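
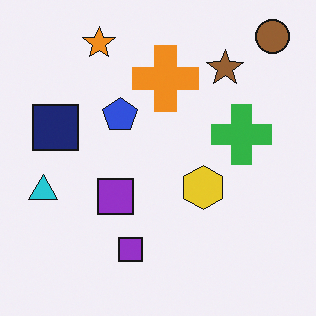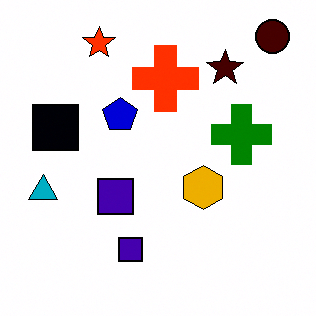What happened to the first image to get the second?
This is the original image boosted in contrast.

Tones are pushed away from mid-grey across the whole image — a global contrast change.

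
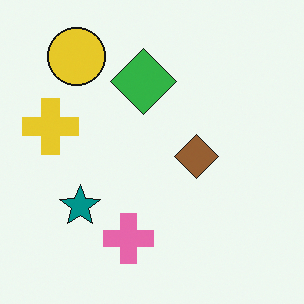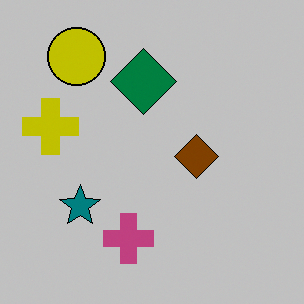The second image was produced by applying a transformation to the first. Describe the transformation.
This is the original image aggressively posterized.

Each flat color has snapped to a coarser quantized level — most visibly, the near-white background has dropped to a flat grey.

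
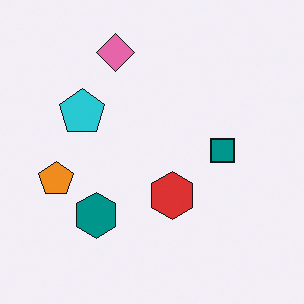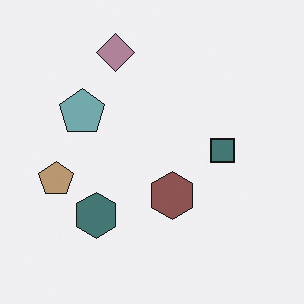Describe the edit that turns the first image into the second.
This is the original image made much more muted (saturation change).

All colors are more muted and greyish — a global saturation change.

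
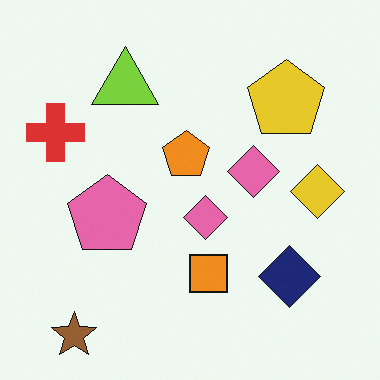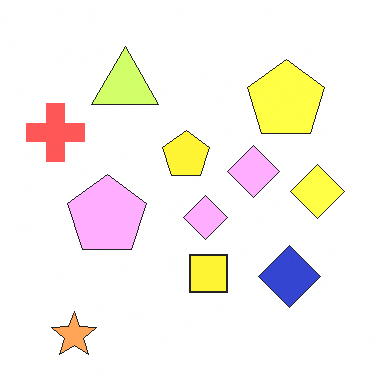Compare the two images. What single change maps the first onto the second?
It was substantially brightened.

Every pixel — background and shapes alike — is uniformly brightened.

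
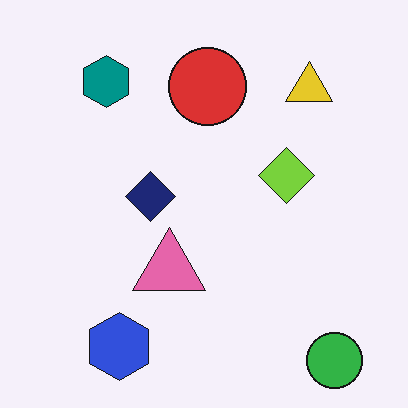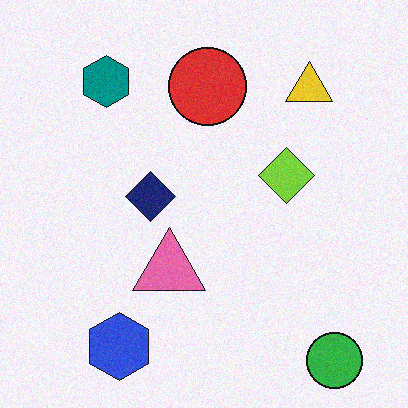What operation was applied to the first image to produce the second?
The transformation is: degraded with light additive noise.

Random speckle covers the whole image, including the flat background.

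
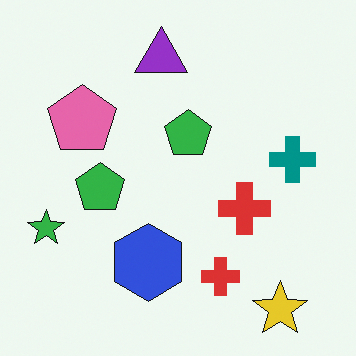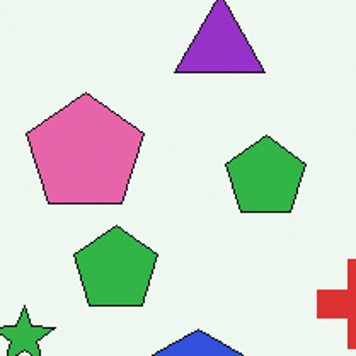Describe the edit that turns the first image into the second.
It was cropped to a noticeably smaller region and rescaled.

The visible shapes are larger and the field of view is narrower; shapes near the original edges may be partly or wholly outside the frame — a crop-and-rescale.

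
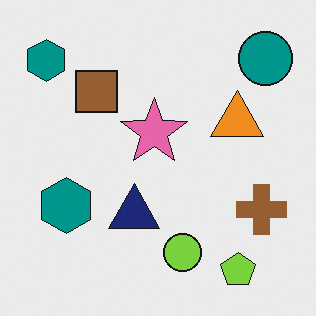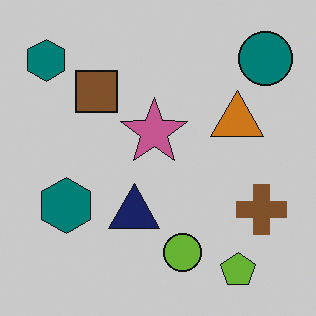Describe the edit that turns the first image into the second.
The image was slightly darkened.

Every pixel — background and shapes alike — is uniformly darkened.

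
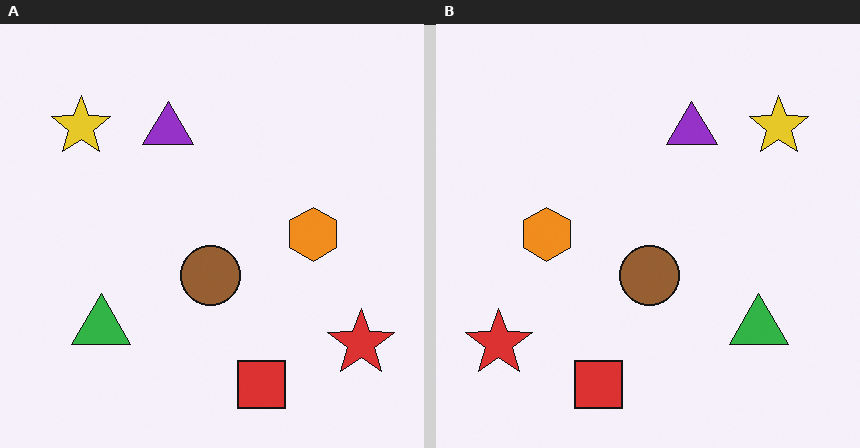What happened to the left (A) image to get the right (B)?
The image was flipped horizontally (left ↔ right).

The red star is in the bottom-right of the left (A) image and the bottom-left of the right (B) — shapes on opposite sides of the vertical midline have swapped in a mirror flip.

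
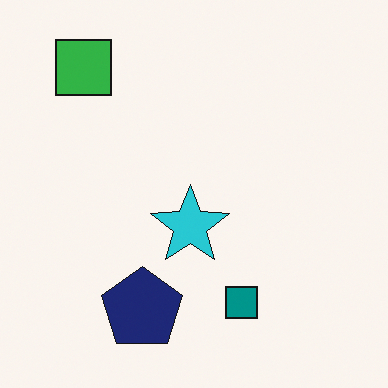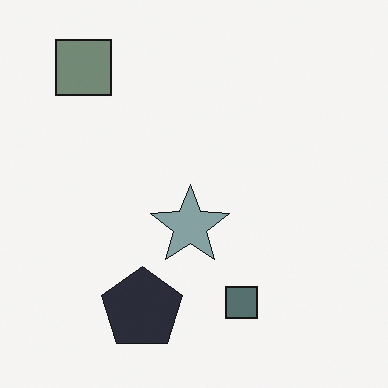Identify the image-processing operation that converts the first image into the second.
The transformation is: heavily desaturated.

All colors are more muted and greyish — a global saturation change.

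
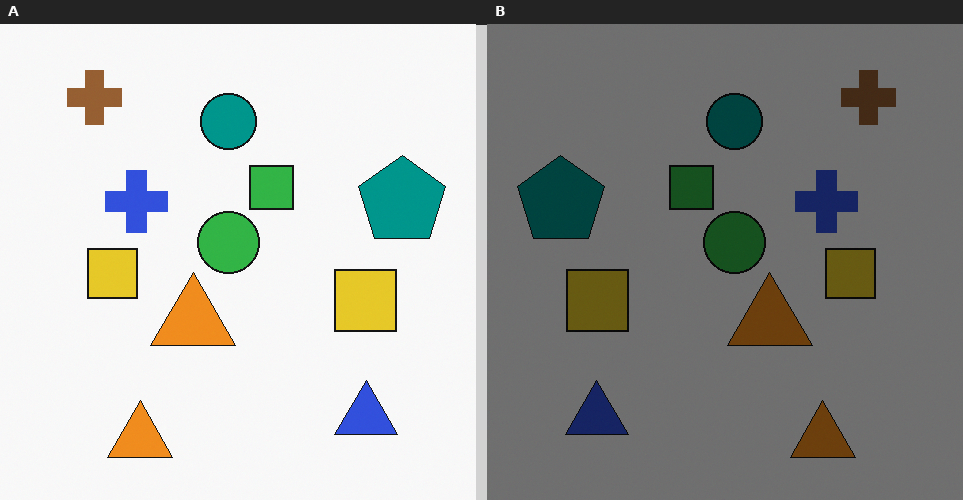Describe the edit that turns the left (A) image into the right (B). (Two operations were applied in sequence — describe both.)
The right (B) image is the left (A) darkened a lot, then flipped horizontally (left ↔ right).

Every pixel — background and shapes alike — is uniformly darkened. The teal pentagon is in the right of the left (A) image and the left of the right (B) — shapes on opposite sides of the vertical midline have swapped in a mirror flip.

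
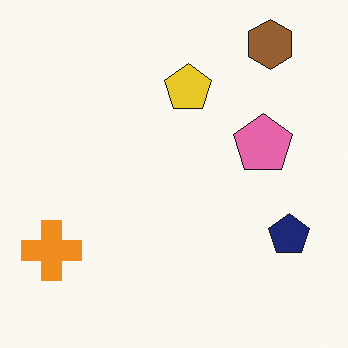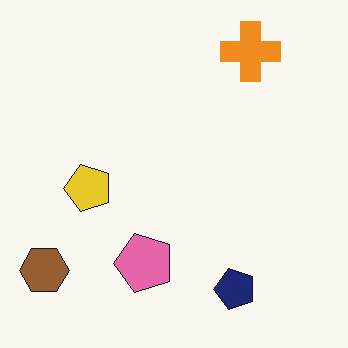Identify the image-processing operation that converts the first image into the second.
The second image is the first transposed (reflected across the top-left ↔ bottom-right diagonal).

Shapes have swapped their row and column positions — what was in the top-right is now in the bottom-left — a diagonal reflection.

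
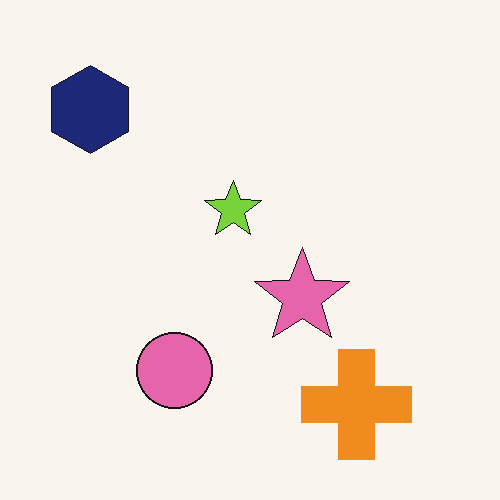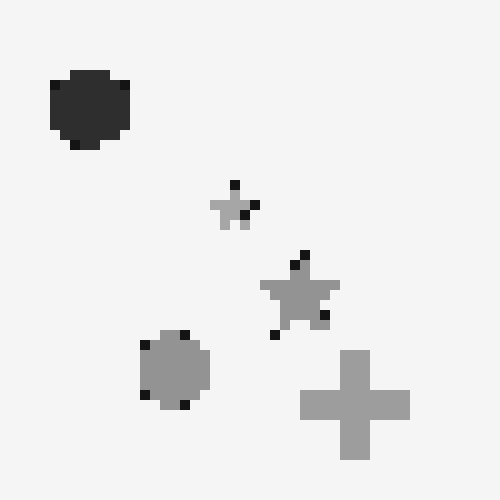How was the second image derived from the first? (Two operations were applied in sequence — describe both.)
It was converted to grayscale, then coarsely pixelated.

All color is removed — every shape is now a shade of grey. Shapes are reduced to large square blocks; fine edges and outlines are lost — a downscale-then-upscale (mosaic) effect.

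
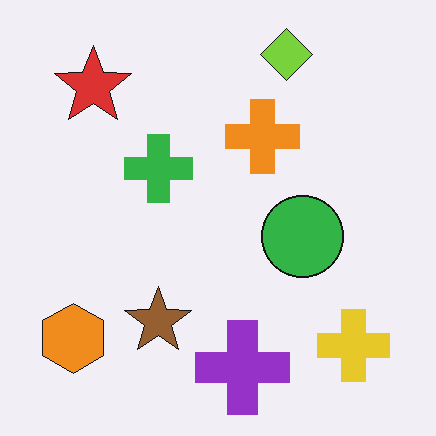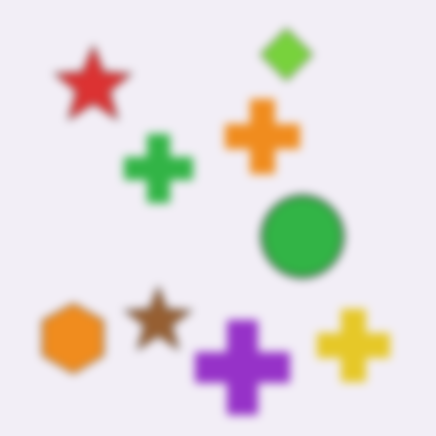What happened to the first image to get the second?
The transformation is: noticeably gaussian-blurred.

Shape edges and outlines are uniformly softened across the whole image.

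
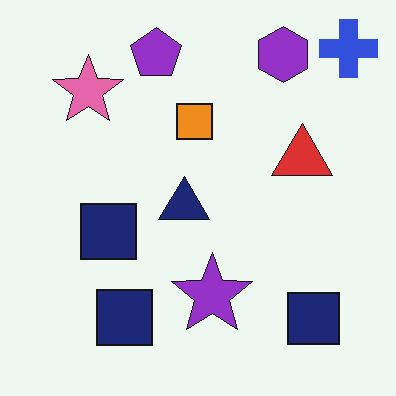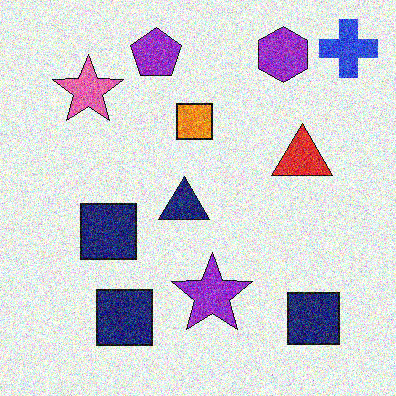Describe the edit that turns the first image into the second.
The second image is the first degraded with heavy additive noise.

Random speckle covers the whole image, including the flat background.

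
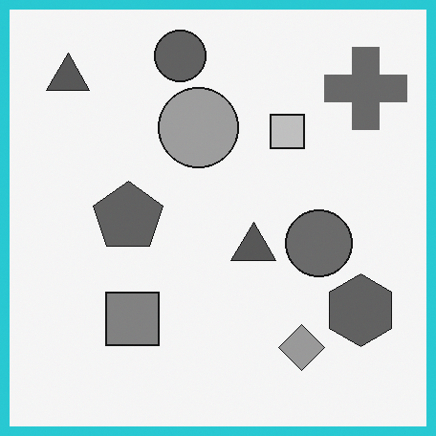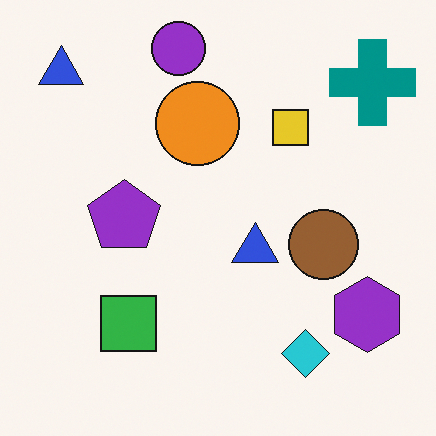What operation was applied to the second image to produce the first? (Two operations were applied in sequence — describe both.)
The first image is the second converted to grayscale, then framed with a cyan border.

All color is removed — every shape is now a shade of grey. A solid cyan frame runs around the edge of the first image, with the content slightly shrunk inside it.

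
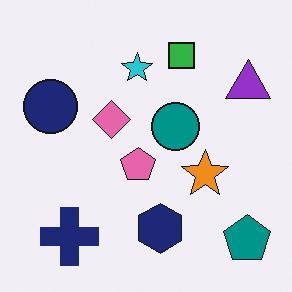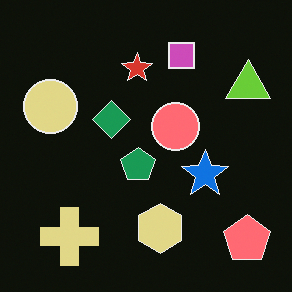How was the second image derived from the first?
The transformation is: color-inverted (negative).

The light background has become dark and every shape's color is its complement — a photographic negative.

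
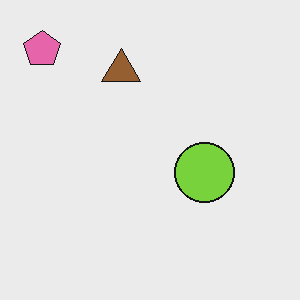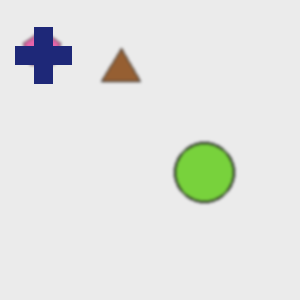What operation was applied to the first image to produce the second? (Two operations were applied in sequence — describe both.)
It was lightly blurred, then overlaid with an additional navy cross.

Shape edges and outlines are uniformly softened across the whole image. A navy cross appears in the second image that is absent from the first.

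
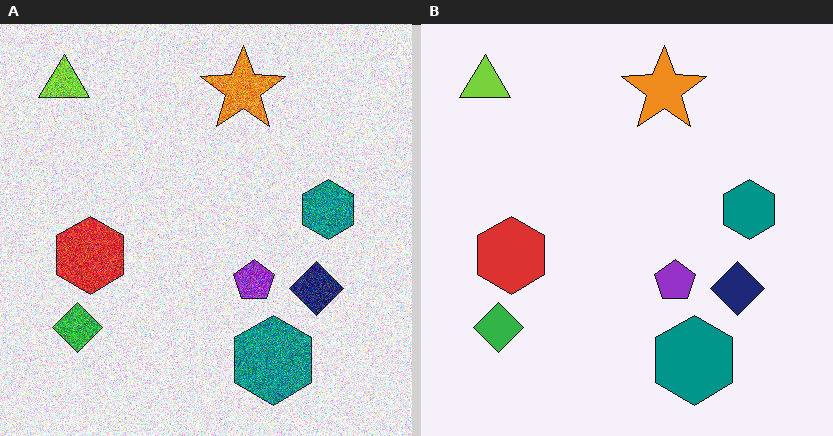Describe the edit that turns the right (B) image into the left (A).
The transformation is: degraded with a thick layer of grain.

Random speckle covers the whole image, including the flat background.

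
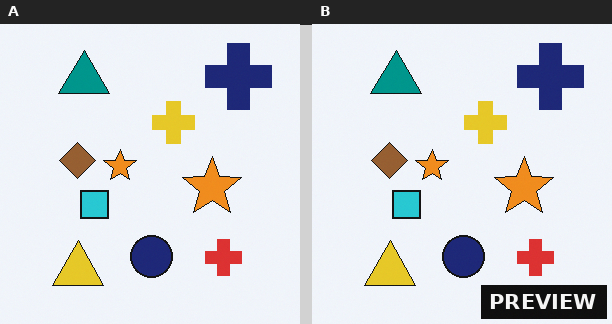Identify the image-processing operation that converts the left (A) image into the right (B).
This is the original image watermarked with the text "PREVIEW" in the lower-right corner.

A dark label reading "PREVIEW" appears in the lower-right corner.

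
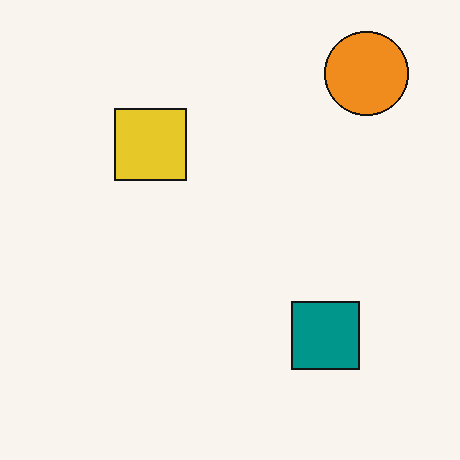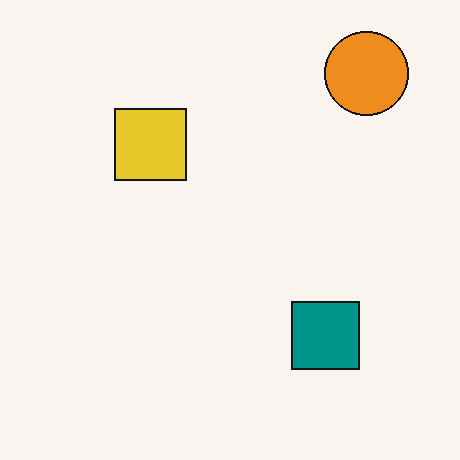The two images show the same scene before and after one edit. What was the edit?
This is the original image given moderate JPEG compression.

Blocky 8×8 compression artifacts appear around shape edges and the flat background shows ringing — characteristic JPEG degradation.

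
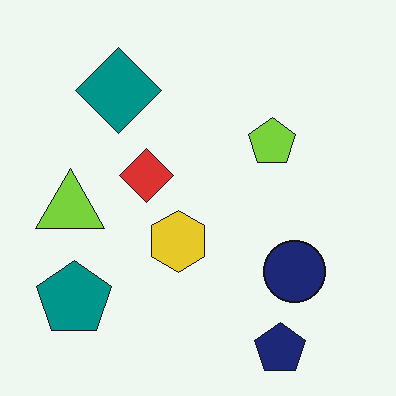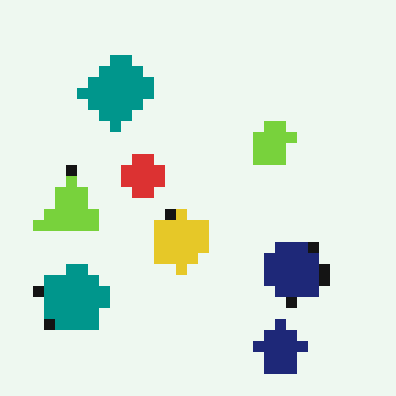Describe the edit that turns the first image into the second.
The image was heavily pixelated into large blocks.

Shapes are reduced to large square blocks; fine edges and outlines are lost — a downscale-then-upscale (mosaic) effect.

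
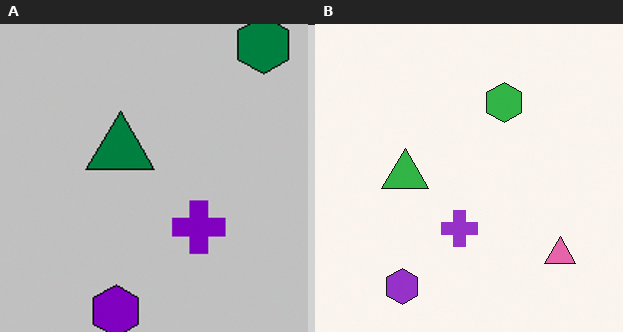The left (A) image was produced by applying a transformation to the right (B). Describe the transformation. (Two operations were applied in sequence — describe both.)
The left (A) image is the right (B) aggressively posterized, then cropped slightly and scaled back up.

Each flat color has snapped to a coarser quantized level — most visibly, the near-white background has dropped to a flat grey. The visible shapes are larger and the field of view is narrower; shapes near the original edges may be partly or wholly outside the frame — a crop-and-rescale.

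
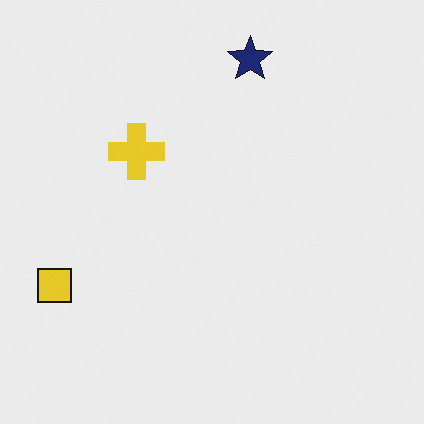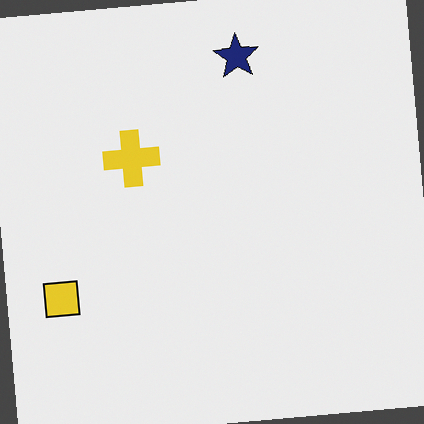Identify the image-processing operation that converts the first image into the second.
This is the original image rotated counter-clockwise by a small amount.

Every shape is tilted by the same angle and the image corners show triangular fill wedges — a whole-image rotation by a non-right angle.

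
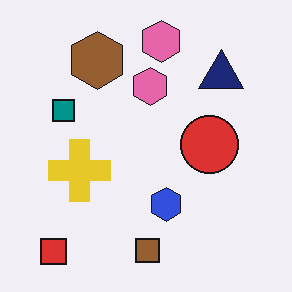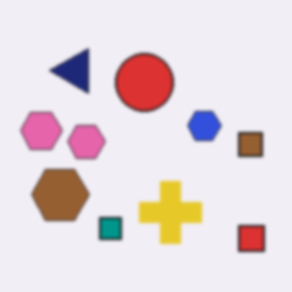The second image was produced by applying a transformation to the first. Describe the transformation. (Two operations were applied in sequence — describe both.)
The transformation is: rotated 90° counter-clockwise, then slightly softened.

The red square sits in the bottom-left of the first image and the bottom-right of the second — consistent with a whole-image 90° counter-clockwise rotation. Shape edges and outlines are uniformly softened across the whole image.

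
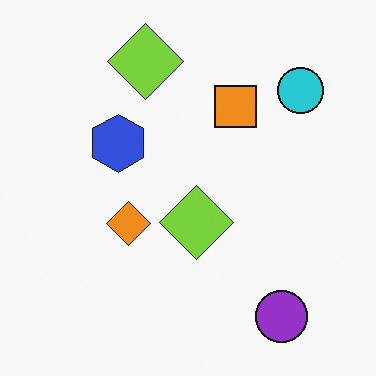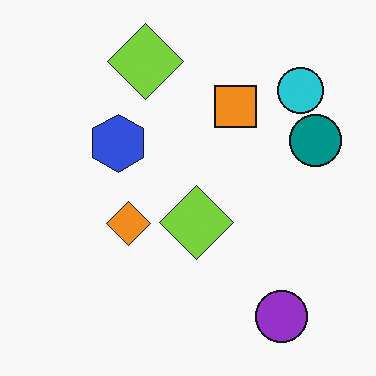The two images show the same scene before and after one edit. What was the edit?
The image was overlaid with an additional teal circle.

A teal circle appears in the second image that is absent from the first.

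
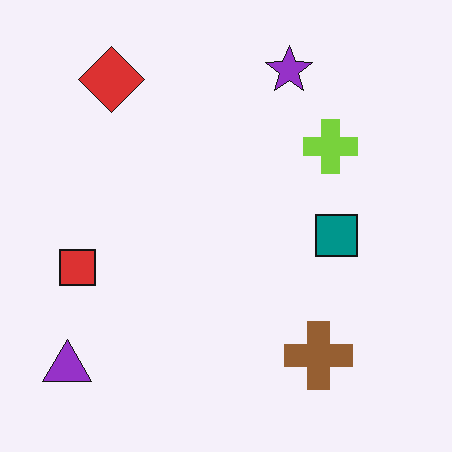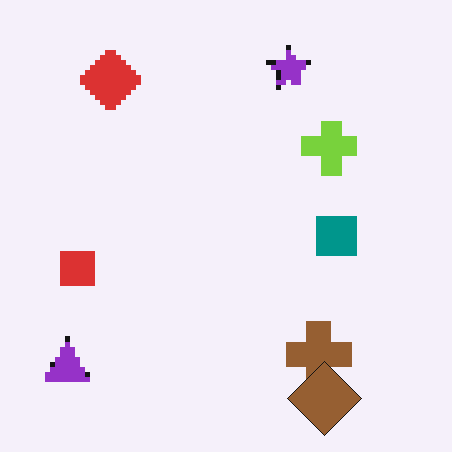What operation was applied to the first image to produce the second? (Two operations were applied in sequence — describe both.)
The second image is the first mildly pixelated, then overlaid with an additional brown diamond.

Shapes are reduced to large square blocks; fine edges and outlines are lost — a downscale-then-upscale (mosaic) effect. A brown diamond appears in the second image that is absent from the first.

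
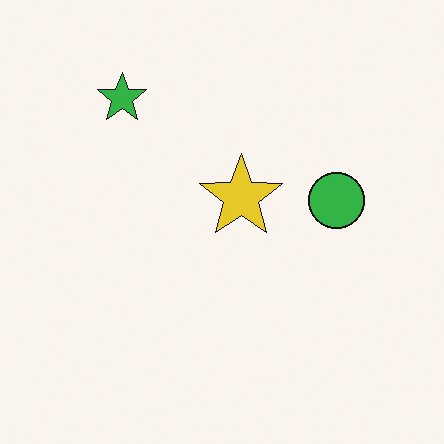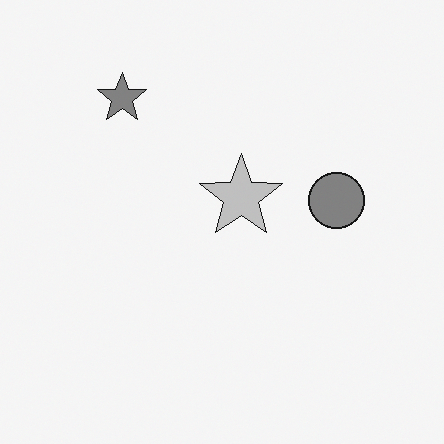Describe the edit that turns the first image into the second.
This is the original image converted to grayscale.

All color is removed — every shape is now a shade of grey.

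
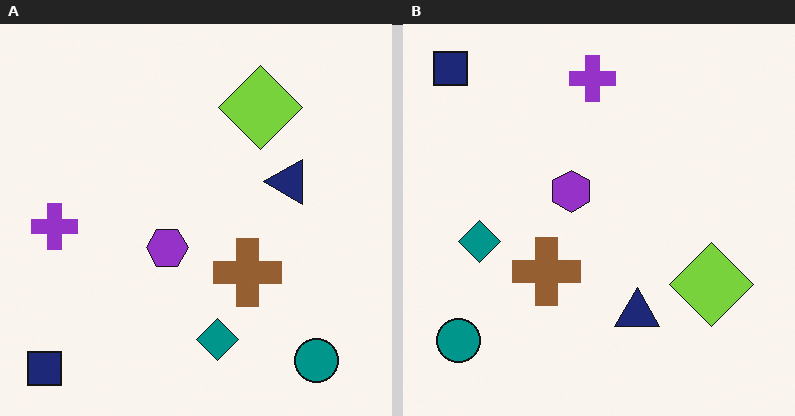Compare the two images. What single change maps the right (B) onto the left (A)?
This is the original image rotated 90° counter-clockwise.

The navy square sits in the top-left of the right (B) image and the bottom-left of the left (A) — consistent with a whole-image 90° counter-clockwise rotation.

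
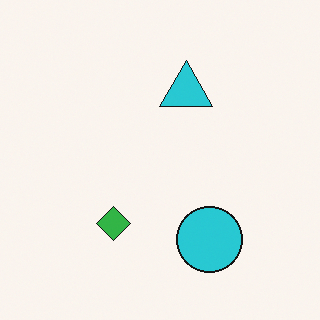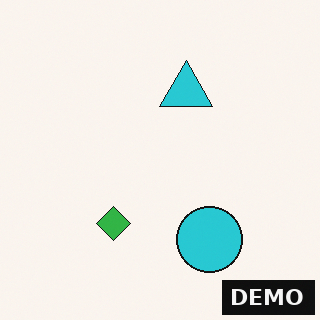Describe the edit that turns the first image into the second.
This is the original image watermarked with the text "DEMO" in the lower-right corner.

A dark label reading "DEMO" appears in the lower-right corner.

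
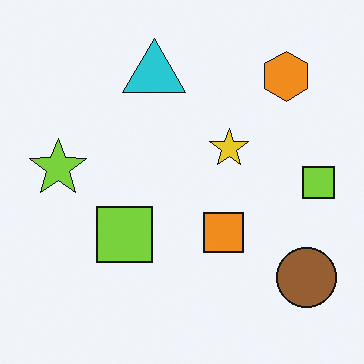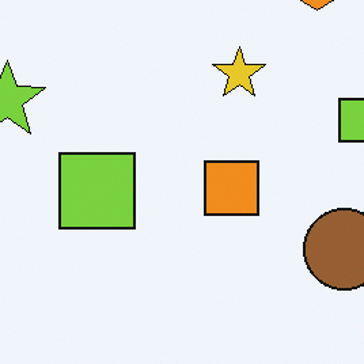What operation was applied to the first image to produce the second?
This is the original image cropped to a modestly smaller region and rescaled.

The visible shapes are larger and the field of view is narrower; shapes near the original edges may be partly or wholly outside the frame — a crop-and-rescale.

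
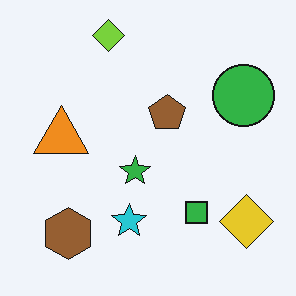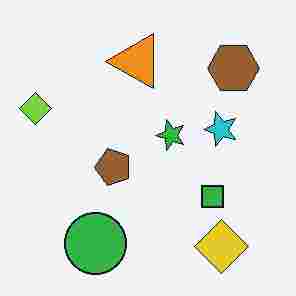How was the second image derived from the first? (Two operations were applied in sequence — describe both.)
The second image is the first degraded with heavy JPEG compression, then transposed (reflected across the top-left ↔ bottom-right diagonal).

Blocky 8×8 compression artifacts appear around shape edges and the flat background shows ringing — characteristic JPEG degradation. Shapes have swapped their row and column positions — what was in the top-right is now in the bottom-left — a diagonal reflection.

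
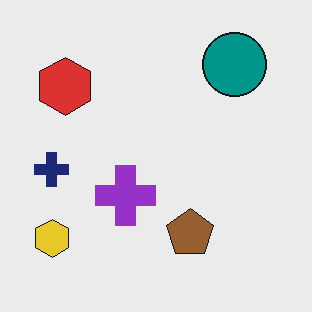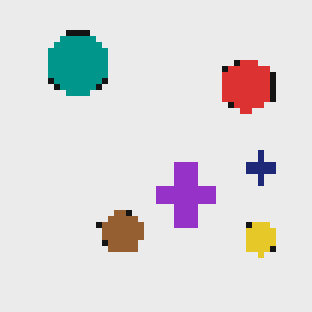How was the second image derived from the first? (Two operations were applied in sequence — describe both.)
The transformation is: moderately pixelated, then flipped horizontally (left ↔ right).

Shapes are reduced to large square blocks; fine edges and outlines are lost — a downscale-then-upscale (mosaic) effect. The navy cross is in the left of the first image and the right of the second — shapes on opposite sides of the vertical midline have swapped in a mirror flip.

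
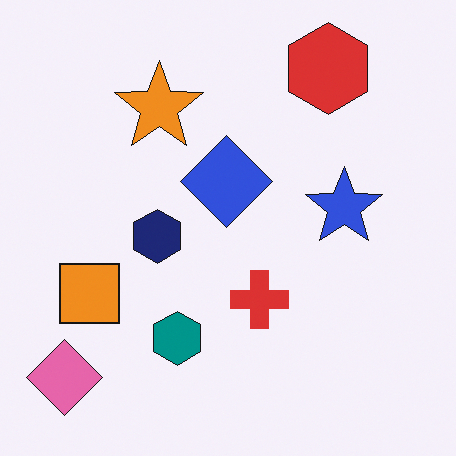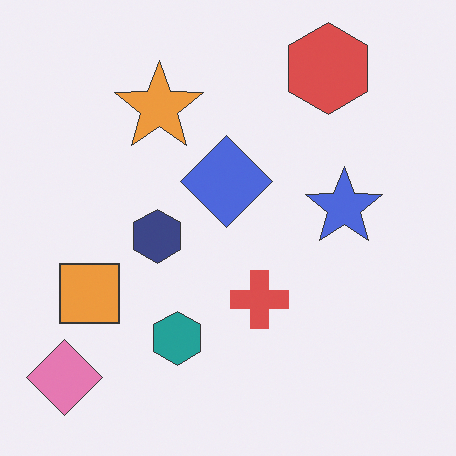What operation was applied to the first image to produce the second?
Given slightly reduced contrast.

Tones are pushed toward mid-grey across the whole image — a global contrast change.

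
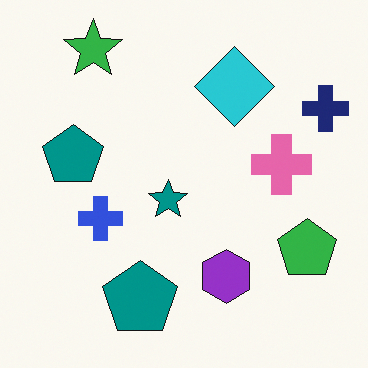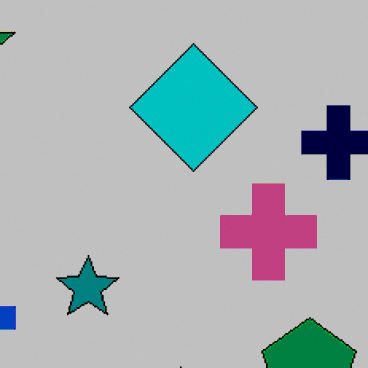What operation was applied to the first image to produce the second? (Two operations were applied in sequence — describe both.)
The second image is the first cropped to a modestly smaller region and rescaled, then heavily posterized to just a handful of flat colors.

The visible shapes are larger and the field of view is narrower; shapes near the original edges may be partly or wholly outside the frame — a crop-and-rescale. Each flat color has snapped to a coarser quantized level — most visibly, the near-white background has dropped to a flat grey.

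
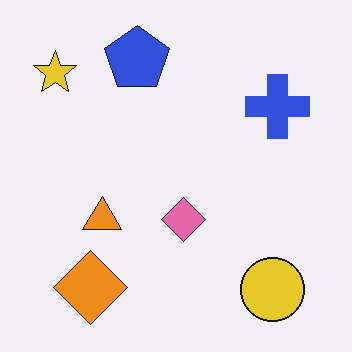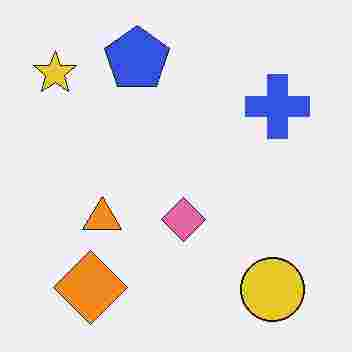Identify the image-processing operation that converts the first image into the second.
The transformation is: heavily JPEG-compressed with obvious blocking artifacts.

Blocky 8×8 compression artifacts appear around shape edges and the flat background shows ringing — characteristic JPEG degradation.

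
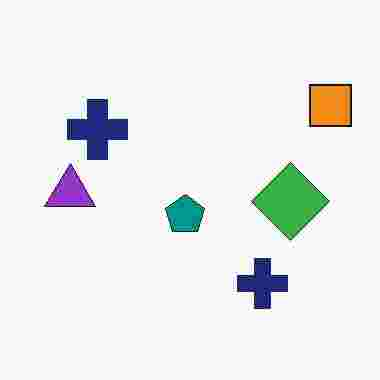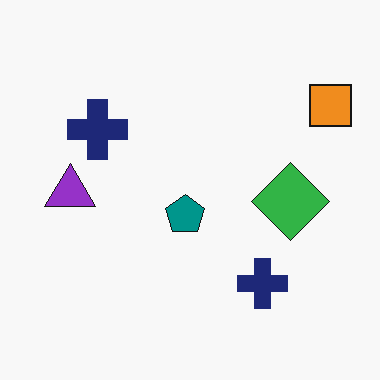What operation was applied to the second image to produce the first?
This is the original image heavily JPEG-compressed with obvious blocking artifacts.

Blocky 8×8 compression artifacts appear around shape edges and the flat background shows ringing — characteristic JPEG degradation.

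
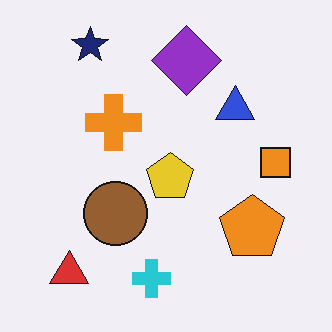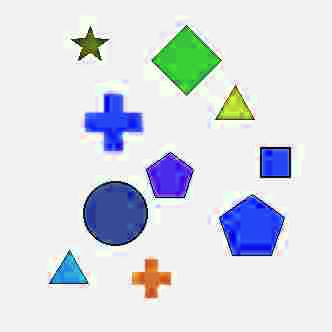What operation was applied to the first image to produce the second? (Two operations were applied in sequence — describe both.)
The second image is the first heavily JPEG-compressed with obvious blocking artifacts, then hue-shifted through roughly half the color wheel.

Blocky 8×8 compression artifacts appear around shape edges and the flat background shows ringing — characteristic JPEG degradation. Every shape's color has rotated by the same amount around the hue wheel — a uniform hue shift.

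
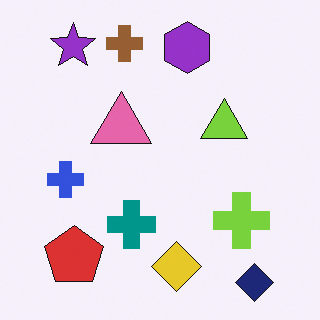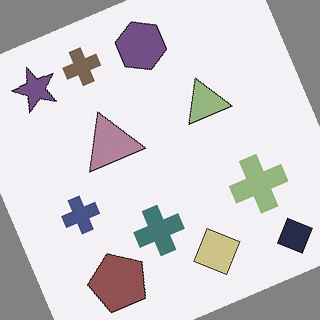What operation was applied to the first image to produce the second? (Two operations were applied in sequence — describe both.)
The transformation is: rotated counter-clockwise by a moderate amount, then heavily desaturated.

Every shape is tilted by the same angle and the image corners show triangular fill wedges — a whole-image rotation by a non-right angle. All colors are more muted and greyish — a global saturation change.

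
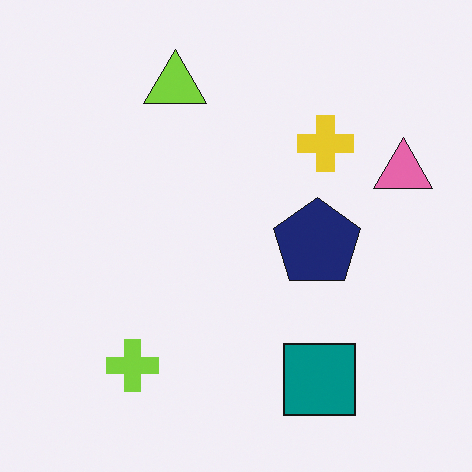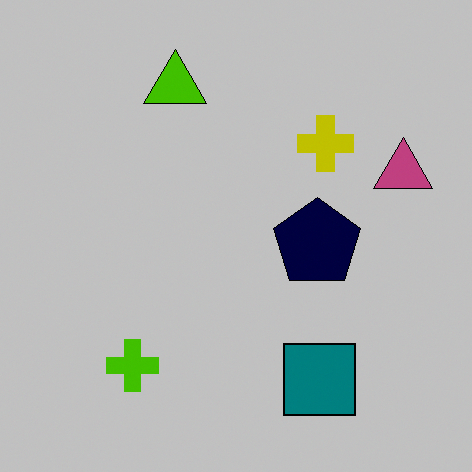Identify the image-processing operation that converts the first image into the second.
The image was aggressively posterized.

Each flat color has snapped to a coarser quantized level — most visibly, the near-white background has dropped to a flat grey.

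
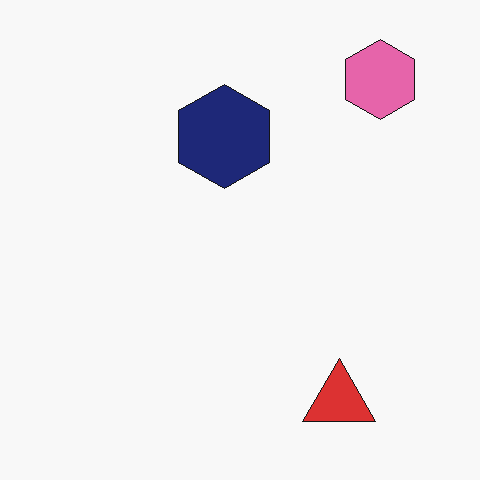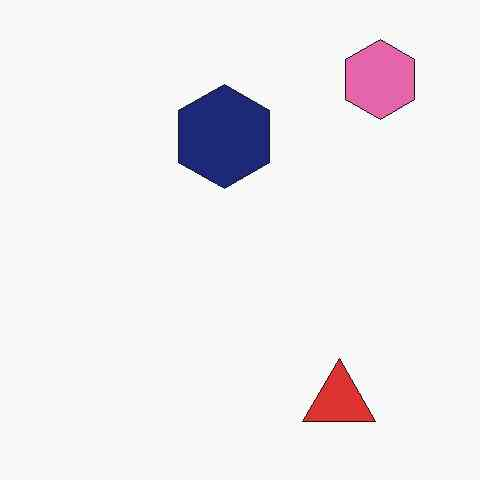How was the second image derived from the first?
The second image is the first given moderate JPEG compression.

Blocky 8×8 compression artifacts appear around shape edges and the flat background shows ringing — characteristic JPEG degradation.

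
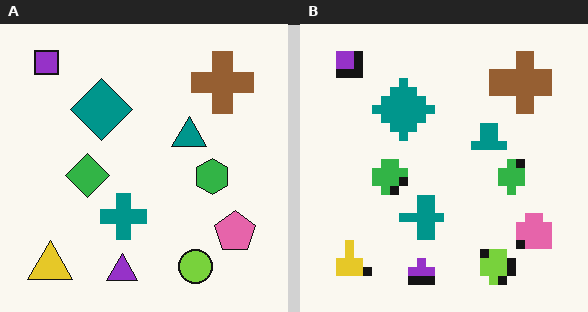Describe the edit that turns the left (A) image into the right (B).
It was coarsely pixelated.

Shapes are reduced to large square blocks; fine edges and outlines are lost — a downscale-then-upscale (mosaic) effect.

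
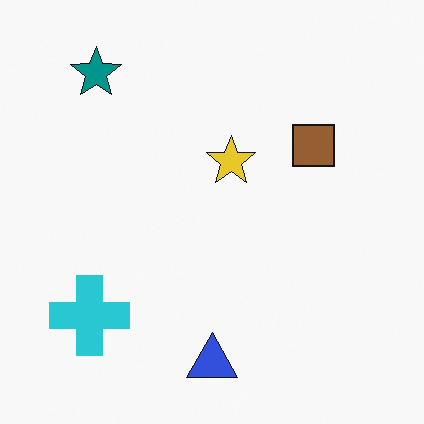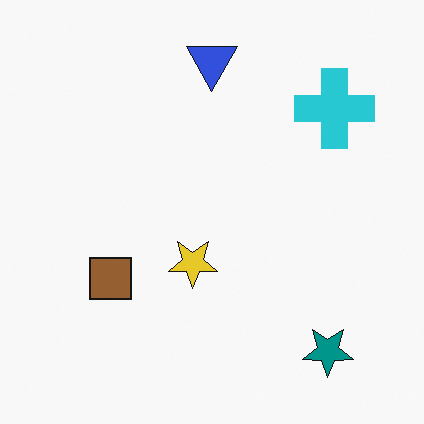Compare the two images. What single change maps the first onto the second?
The second image is the first rotated 180°.

The teal star sits in the top-left of the first image and the bottom-right of the second — consistent with a whole-image 180° rotation.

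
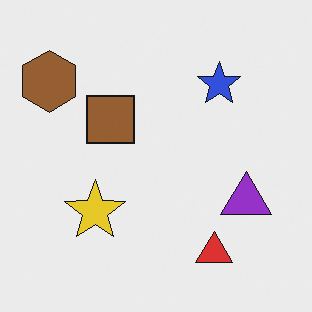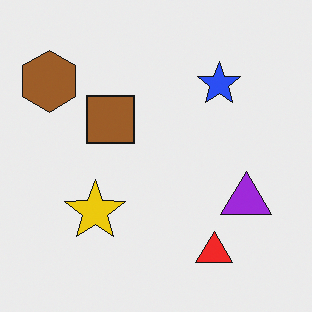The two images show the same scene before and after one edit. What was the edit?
The transformation is: slightly oversaturated.

All colors are more vivid — a global saturation change.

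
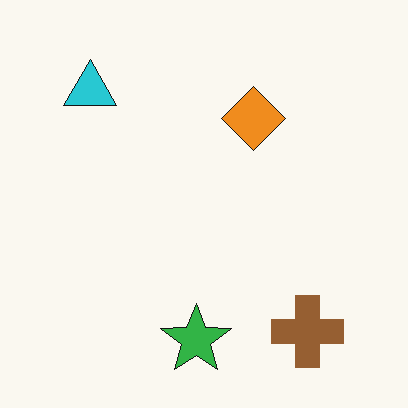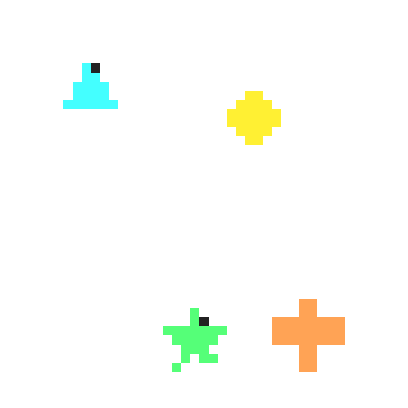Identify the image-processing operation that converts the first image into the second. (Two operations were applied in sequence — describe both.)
The transformation is: noticeably brightened, then coarsely pixelated.

Every pixel — background and shapes alike — is uniformly brightened. Shapes are reduced to large square blocks; fine edges and outlines are lost — a downscale-then-upscale (mosaic) effect.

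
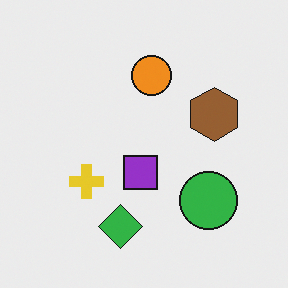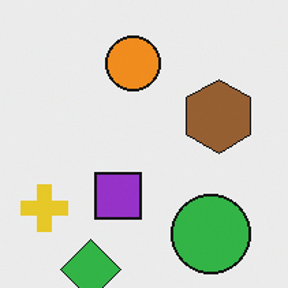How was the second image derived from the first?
The second image is the first cropped slightly and scaled back up.

The visible shapes are larger and the field of view is narrower; shapes near the original edges may be partly or wholly outside the frame — a crop-and-rescale.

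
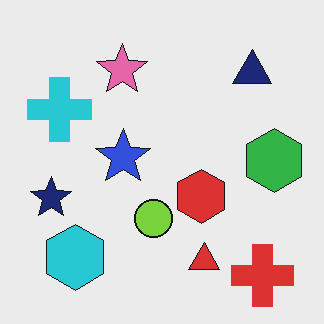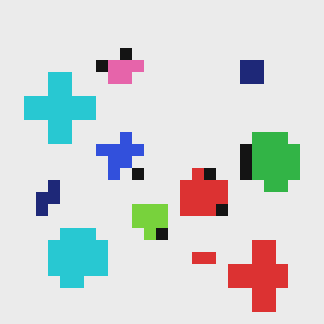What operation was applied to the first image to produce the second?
This is the original image coarsely pixelated.

Shapes are reduced to large square blocks; fine edges and outlines are lost — a downscale-then-upscale (mosaic) effect.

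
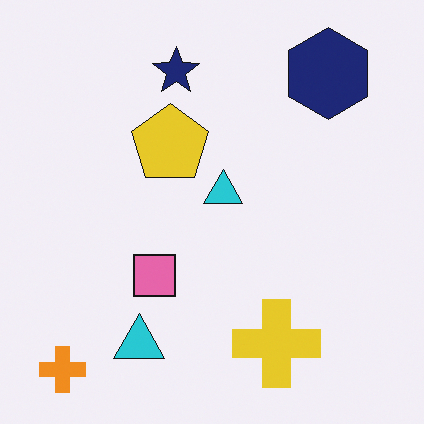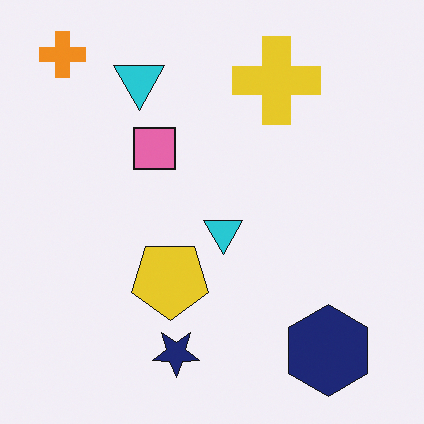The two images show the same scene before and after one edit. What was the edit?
The transformation is: flipped vertically (top ↔ bottom).

The orange cross is in the bottom-left of the first image and the top-left of the second — shapes on opposite sides of the horizontal midline have swapped in a mirror flip.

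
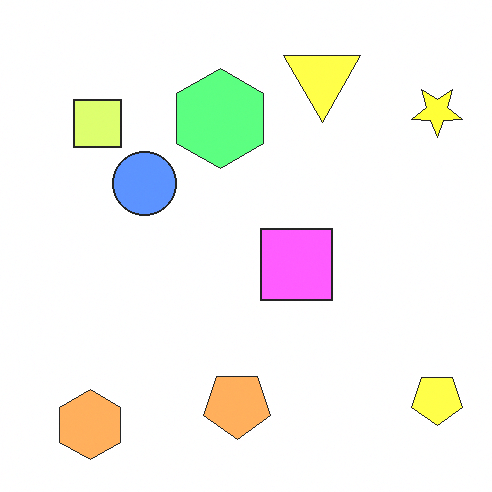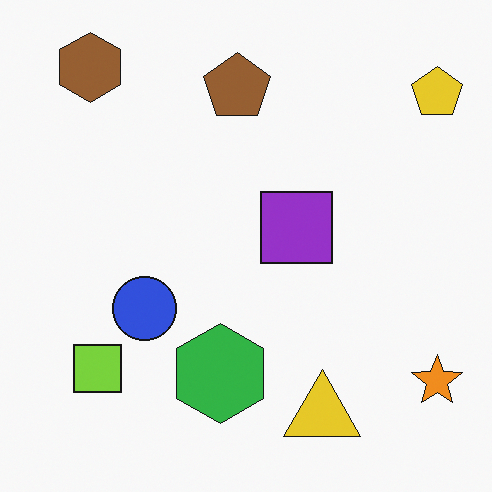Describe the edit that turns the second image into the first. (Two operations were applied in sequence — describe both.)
The transformation is: flipped vertically (top ↔ bottom), then noticeably brightened.

The brown hexagon is in the top-left of the second image and the bottom-left of the first — shapes on opposite sides of the horizontal midline have swapped in a mirror flip. Every pixel — background and shapes alike — is uniformly brightened.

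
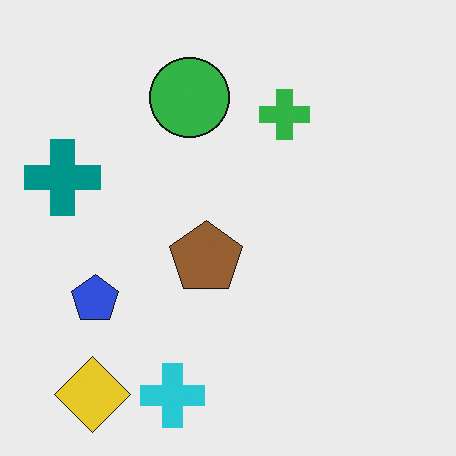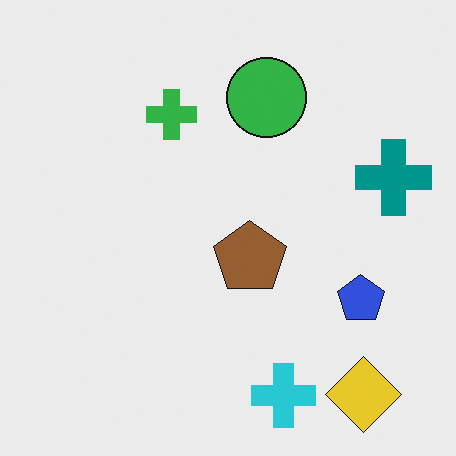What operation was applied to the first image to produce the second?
The transformation is: flipped horizontally (left ↔ right).

The teal cross is in the left of the first image and the right of the second — shapes on opposite sides of the vertical midline have swapped in a mirror flip.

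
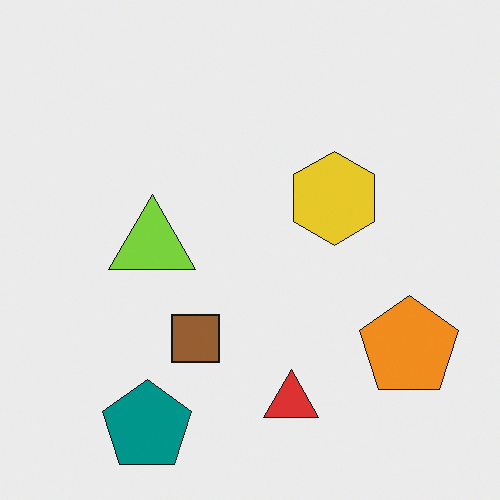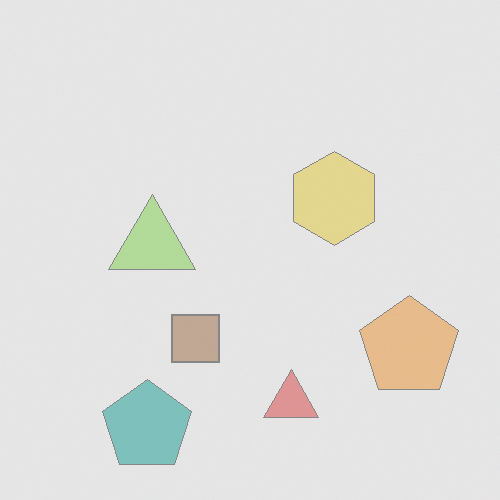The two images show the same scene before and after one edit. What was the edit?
The image was washed out (contrast reduced).

Tones are pushed toward mid-grey across the whole image — a global contrast change.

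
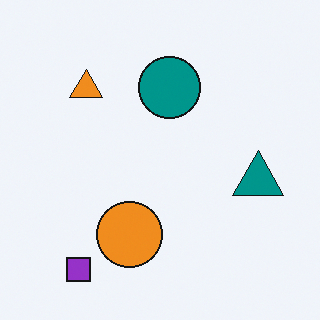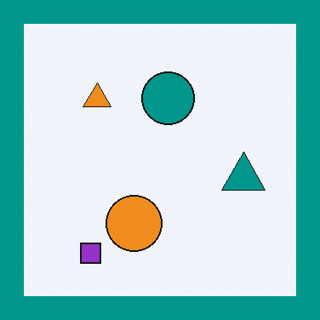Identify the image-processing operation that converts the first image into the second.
This is the original image framed with a teal border.

A solid teal frame runs around the edge of the second image, with the content slightly shrunk inside it.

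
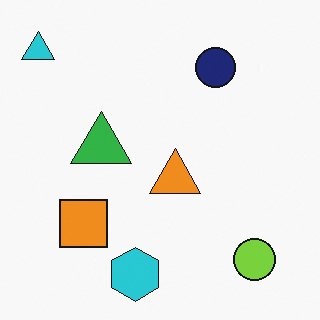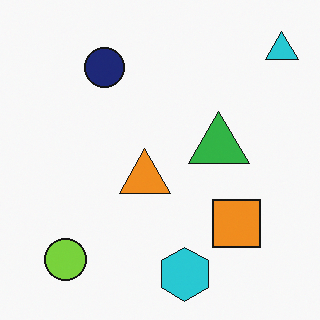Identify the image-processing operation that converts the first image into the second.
It was flipped horizontally (left ↔ right).

The cyan triangle is in the top-left of the first image and the top-right of the second — shapes on opposite sides of the vertical midline have swapped in a mirror flip.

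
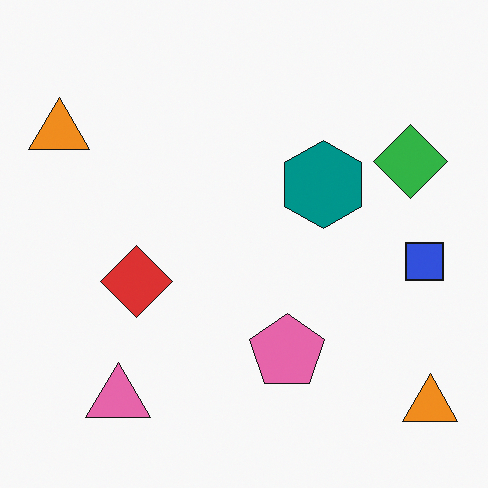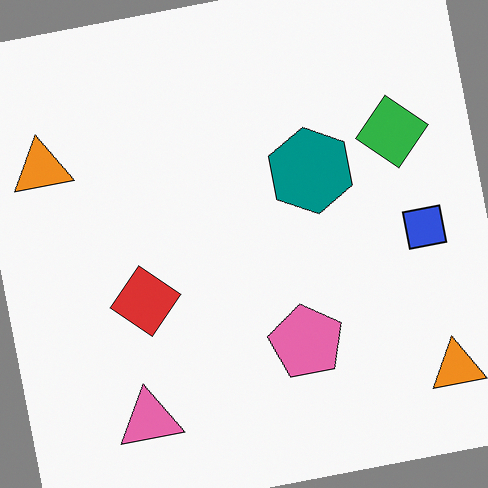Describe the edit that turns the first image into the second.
The image was rotated counter-clockwise by a small amount.

Every shape is tilted by the same angle and the image corners show triangular fill wedges — a whole-image rotation by a non-right angle.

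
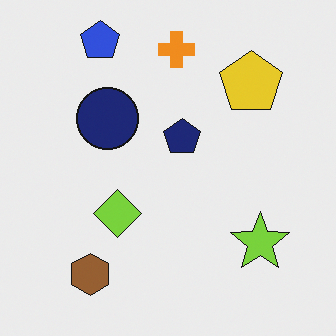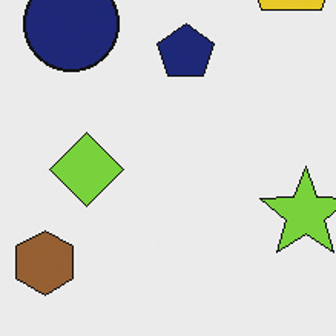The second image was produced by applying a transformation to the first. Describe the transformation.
It was cropped slightly and scaled back up.

The visible shapes are larger and the field of view is narrower; shapes near the original edges may be partly or wholly outside the frame — a crop-and-rescale.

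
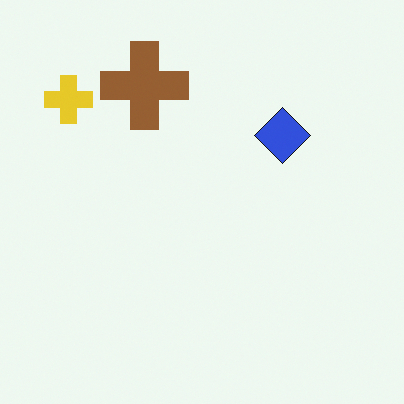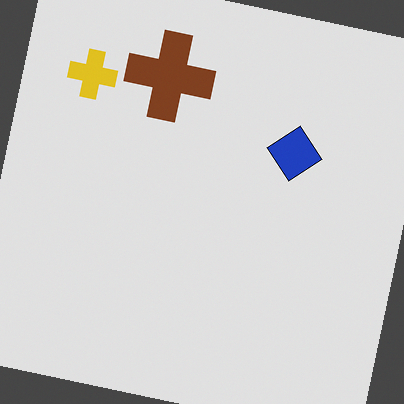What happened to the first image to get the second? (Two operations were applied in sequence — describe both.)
Moderately posterized, then rotated clockwise by a slight angle.

Each flat color has snapped to a coarser quantized level — most visibly, the near-white background has dropped to a flat grey. Every shape is tilted by the same angle and the image corners show triangular fill wedges — a whole-image rotation by a non-right angle.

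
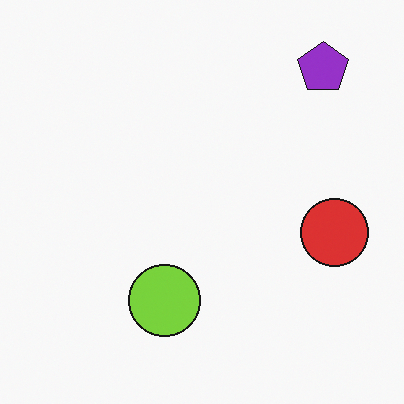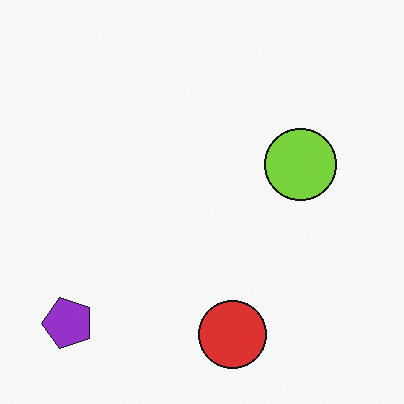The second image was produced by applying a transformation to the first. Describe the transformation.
The image was transposed (reflected across the top-left ↔ bottom-right diagonal).

Shapes have swapped their row and column positions — what was in the top-right is now in the bottom-left — a diagonal reflection.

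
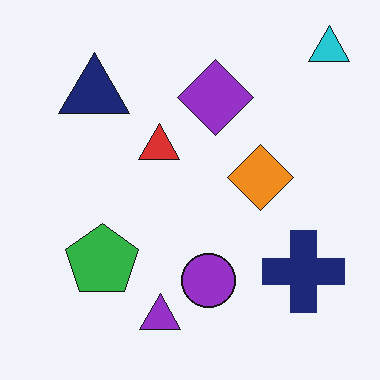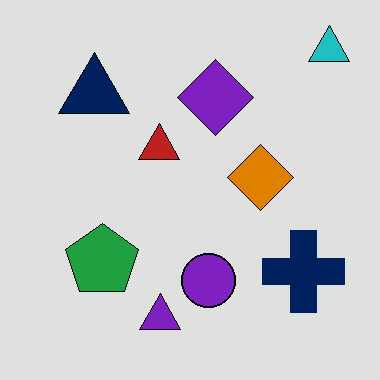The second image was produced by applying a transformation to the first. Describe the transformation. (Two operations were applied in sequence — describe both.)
This is the original image moderately posterized, then given moderate JPEG compression.

Each flat color has snapped to a coarser quantized level — most visibly, the near-white background has dropped to a flat grey. Blocky 8×8 compression artifacts appear around shape edges and the flat background shows ringing — characteristic JPEG degradation.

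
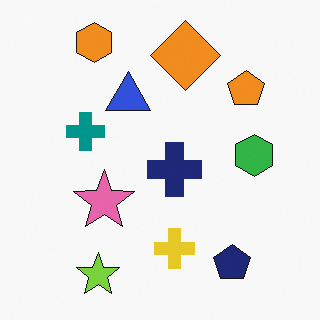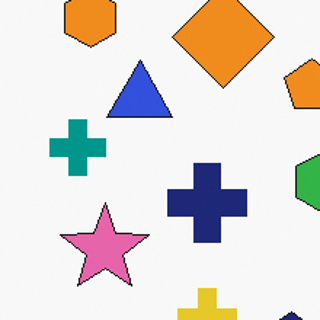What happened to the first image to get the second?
This is the original image cropped slightly and scaled back up.

The visible shapes are larger and the field of view is narrower; shapes near the original edges may be partly or wholly outside the frame — a crop-and-rescale.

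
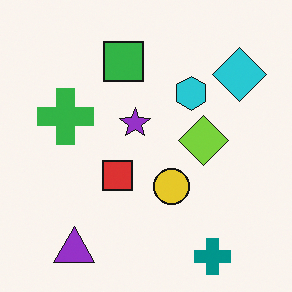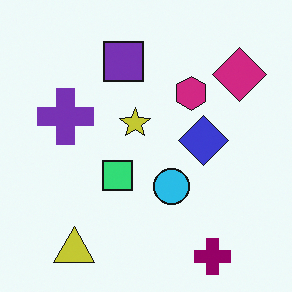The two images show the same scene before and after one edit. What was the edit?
The second image is the first hue-shifted by a moderate amount.

Every shape's color has rotated by the same amount around the hue wheel — a uniform hue shift.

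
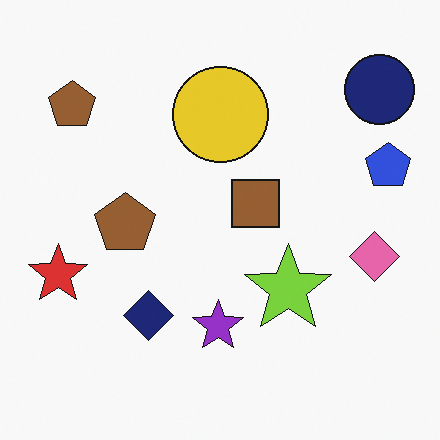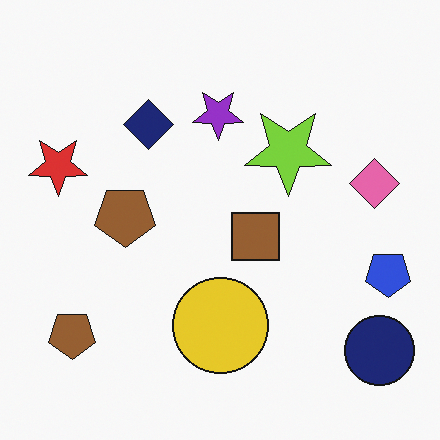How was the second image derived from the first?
This is the original image flipped vertically (top ↔ bottom).

The navy circle is in the top-right of the first image and the bottom-right of the second — shapes on opposite sides of the horizontal midline have swapped in a mirror flip.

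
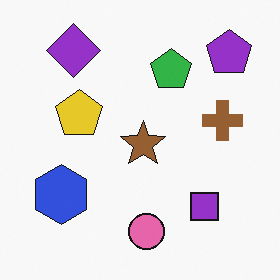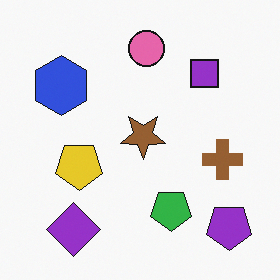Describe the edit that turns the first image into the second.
Flipped vertically (top ↔ bottom).

The pink circle is in the bottom of the first image and the top of the second — shapes on opposite sides of the horizontal midline have swapped in a mirror flip.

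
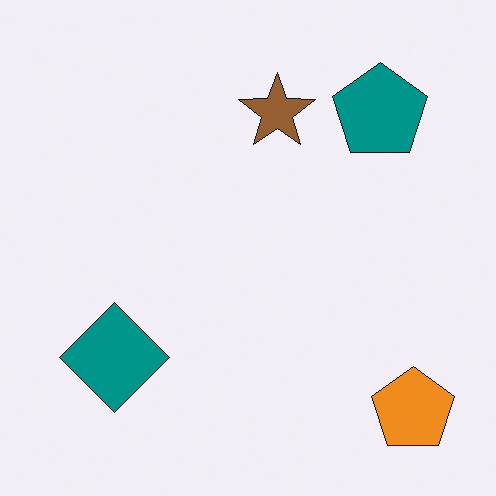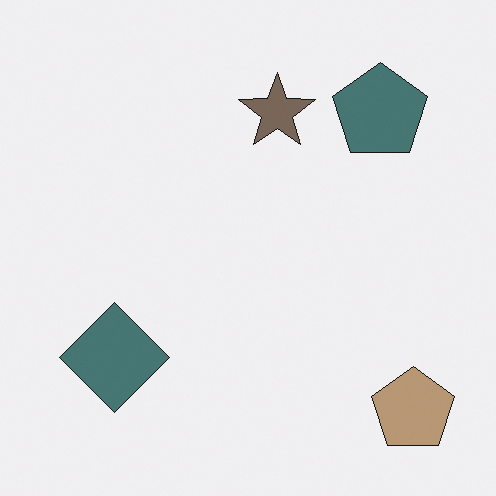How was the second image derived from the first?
Made much more muted (saturation change).

All colors are more muted and greyish — a global saturation change.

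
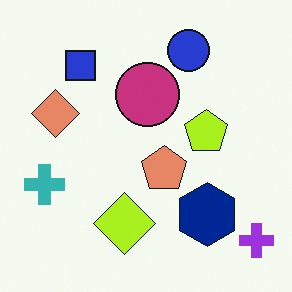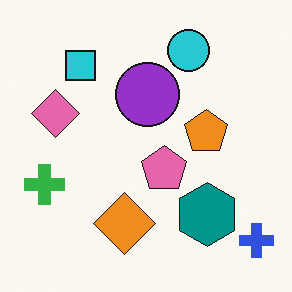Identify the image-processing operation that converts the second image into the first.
Hue-shifted slightly.

Every shape's color has rotated by the same amount around the hue wheel — a uniform hue shift.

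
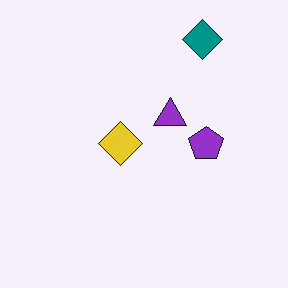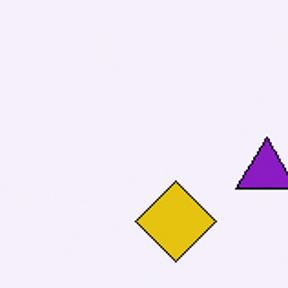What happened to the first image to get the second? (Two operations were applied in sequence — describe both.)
It was cropped tightly and scaled back up, then given slightly increased contrast.

The visible shapes are larger and the field of view is narrower; shapes near the original edges may be partly or wholly outside the frame — a crop-and-rescale. Tones are pushed away from mid-grey across the whole image — a global contrast change.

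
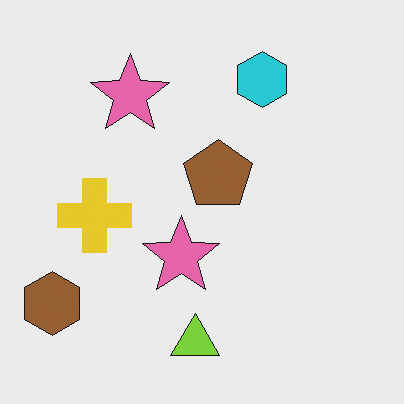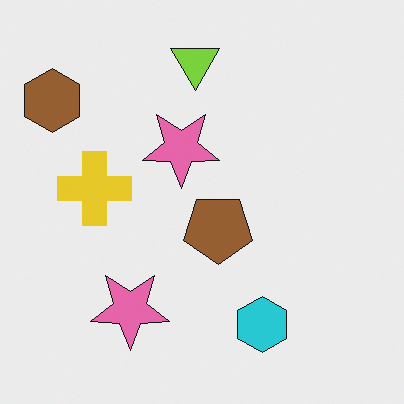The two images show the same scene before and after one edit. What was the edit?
The image was flipped vertically (top ↔ bottom).

The lime triangle is in the bottom of the first image and the top of the second — shapes on opposite sides of the horizontal midline have swapped in a mirror flip.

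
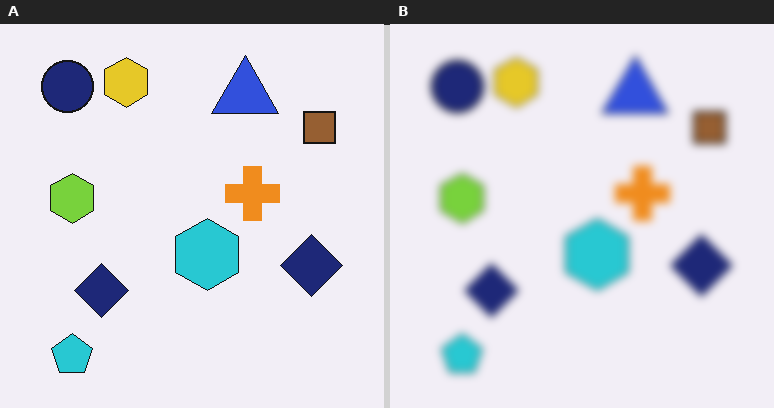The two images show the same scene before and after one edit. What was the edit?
Noticeably gaussian-blurred.

Shape edges and outlines are uniformly softened across the whole image.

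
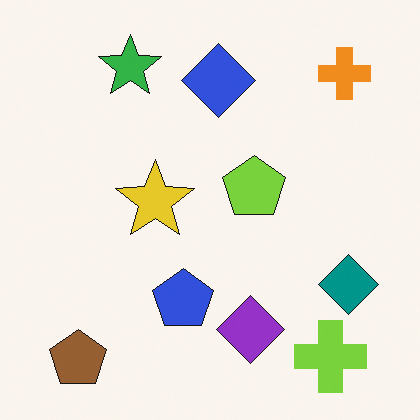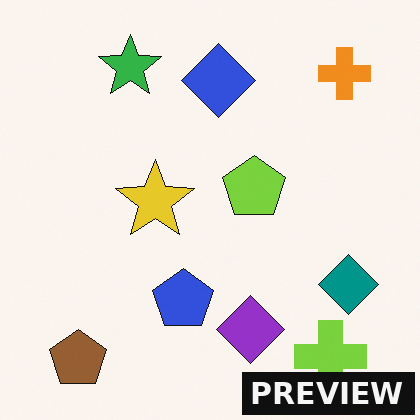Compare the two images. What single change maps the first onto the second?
The transformation is: watermarked with the text "PREVIEW" in the lower-right corner.

A dark label reading "PREVIEW" appears in the lower-right corner.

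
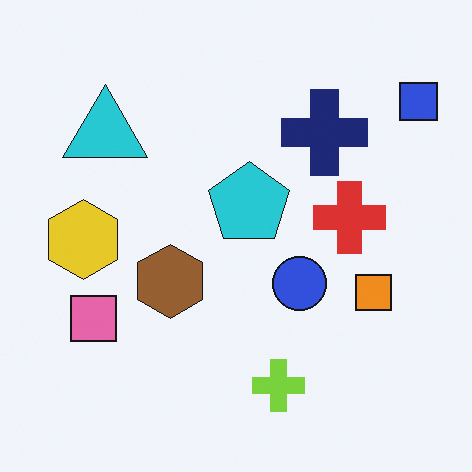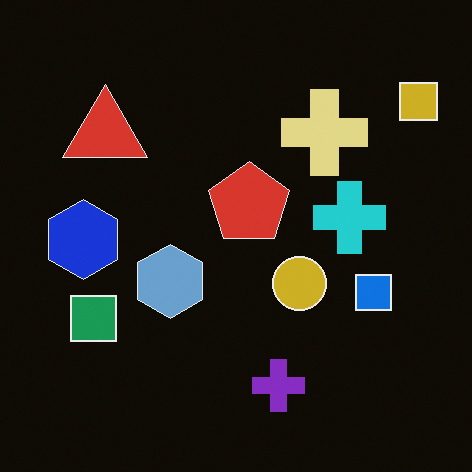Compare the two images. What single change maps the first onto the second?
This is the original image color-inverted (negative).

The light background has become dark and every shape's color is its complement — a photographic negative.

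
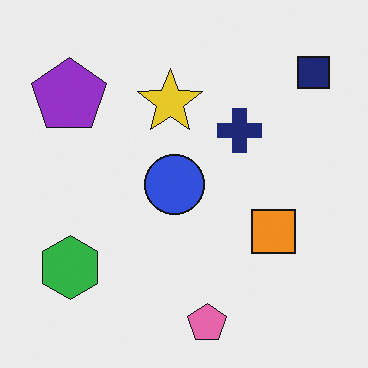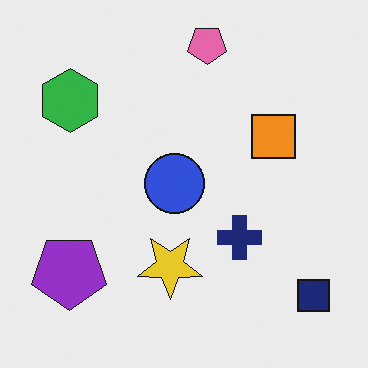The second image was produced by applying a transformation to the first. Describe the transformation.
Flipped vertically (top ↔ bottom).

The pink pentagon is in the bottom of the first image and the top of the second — shapes on opposite sides of the horizontal midline have swapped in a mirror flip.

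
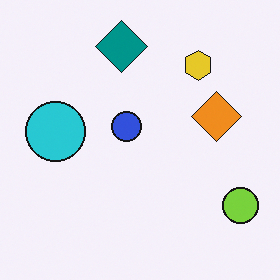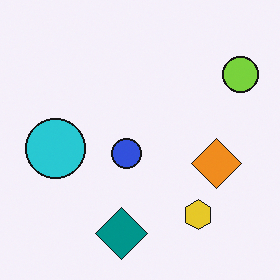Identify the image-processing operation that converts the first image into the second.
The transformation is: flipped vertically (top ↔ bottom).

The teal diamond is in the top of the first image and the bottom of the second — shapes on opposite sides of the horizontal midline have swapped in a mirror flip.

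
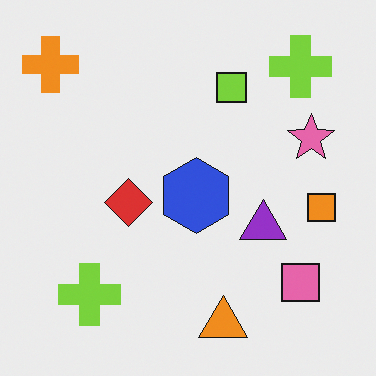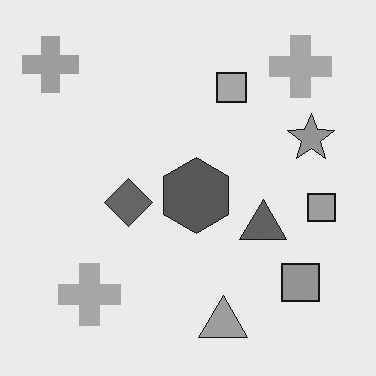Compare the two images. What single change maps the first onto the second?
The second image is the first converted to grayscale.

All color is removed — every shape is now a shade of grey.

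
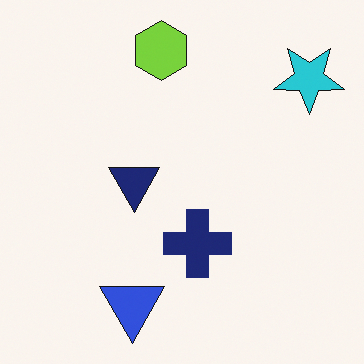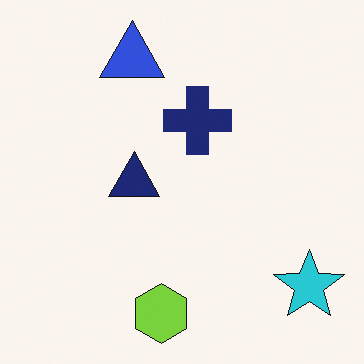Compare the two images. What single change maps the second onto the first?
This is the original image flipped vertically (top ↔ bottom).

The lime hexagon is in the bottom of the second image and the top of the first — shapes on opposite sides of the horizontal midline have swapped in a mirror flip.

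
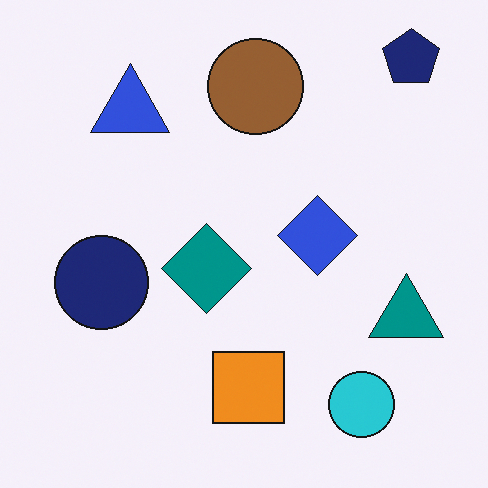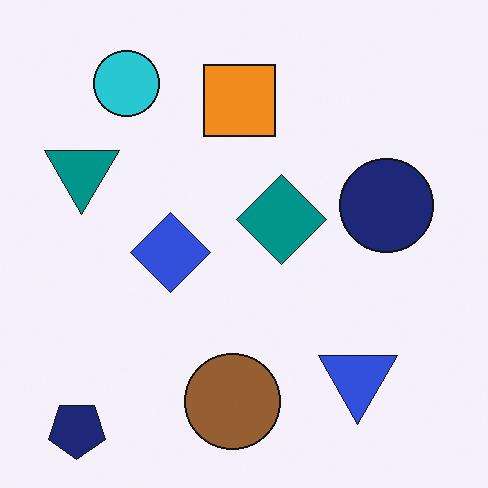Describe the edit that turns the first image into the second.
It was rotated 180°.

The navy pentagon sits in the top-right of the first image and the bottom-left of the second — consistent with a whole-image 180° rotation.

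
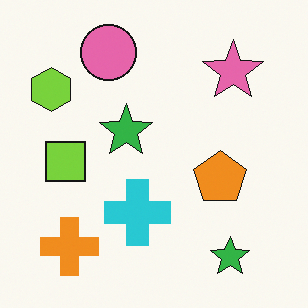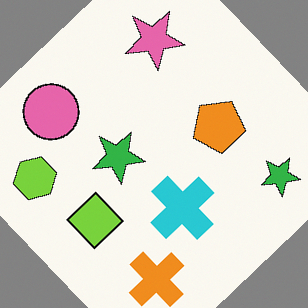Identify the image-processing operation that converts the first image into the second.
The image was rotated counter-clockwise by a large amount — several tens of degrees.

Every shape is tilted by the same angle and the image corners show triangular fill wedges — a whole-image rotation by a non-right angle.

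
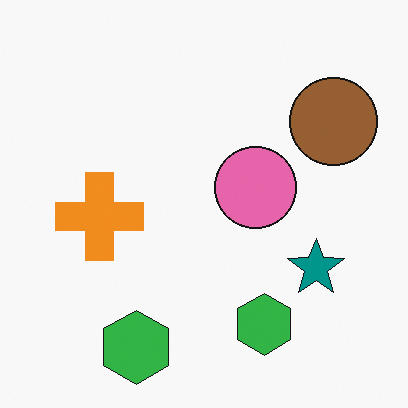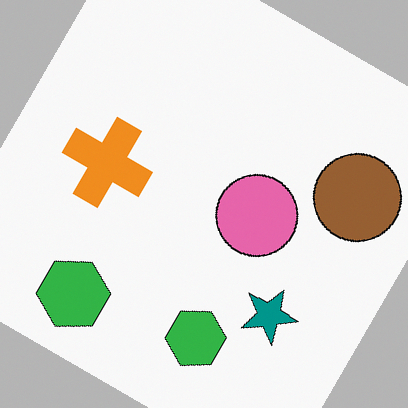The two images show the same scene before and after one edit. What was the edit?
The transformation is: rotated clockwise by a large amount — several tens of degrees.

Every shape is tilted by the same angle and the image corners show triangular fill wedges — a whole-image rotation by a non-right angle.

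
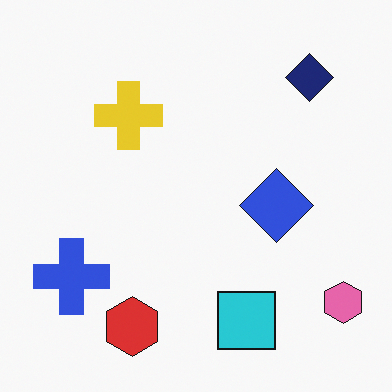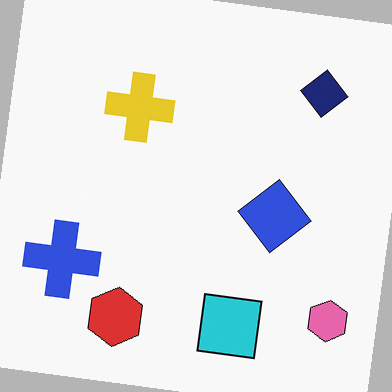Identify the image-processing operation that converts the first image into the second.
The image was rotated clockwise by a small amount.

Every shape is tilted by the same angle and the image corners show triangular fill wedges — a whole-image rotation by a non-right angle.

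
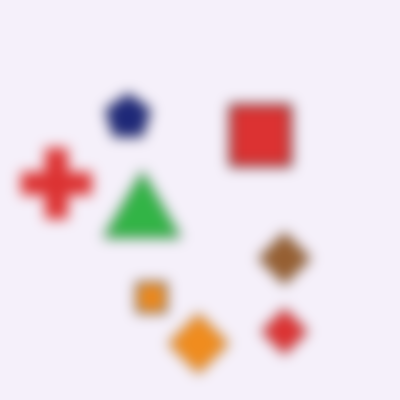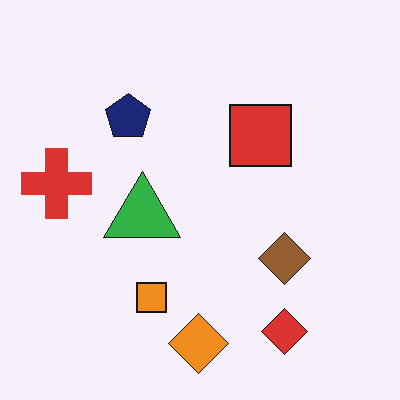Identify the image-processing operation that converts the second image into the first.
The image was heavily blurred.

Shape edges and outlines are uniformly softened across the whole image.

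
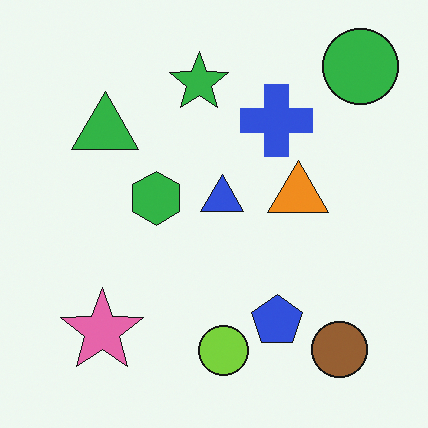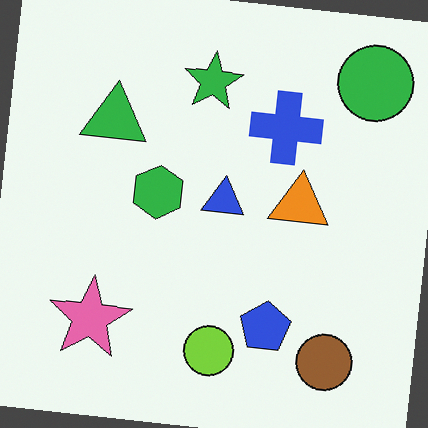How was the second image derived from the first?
The image was rotated clockwise by a small amount.

Every shape is tilted by the same angle and the image corners show triangular fill wedges — a whole-image rotation by a non-right angle.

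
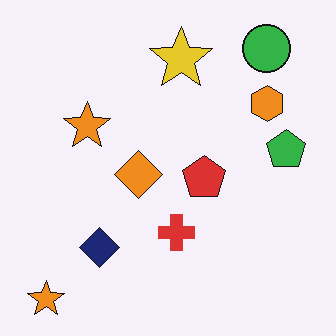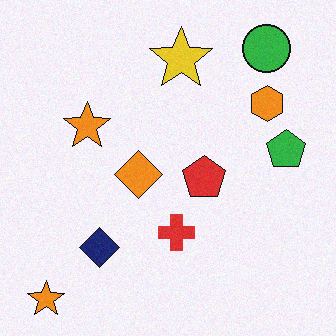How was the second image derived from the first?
The second image is the first degraded with subtle gaussian noise.

Random speckle covers the whole image, including the flat background.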